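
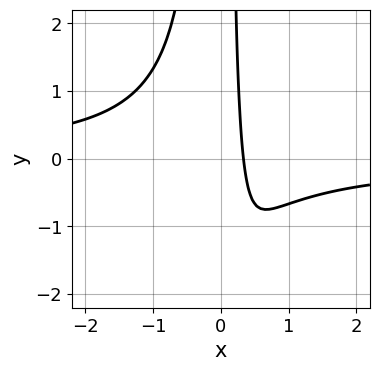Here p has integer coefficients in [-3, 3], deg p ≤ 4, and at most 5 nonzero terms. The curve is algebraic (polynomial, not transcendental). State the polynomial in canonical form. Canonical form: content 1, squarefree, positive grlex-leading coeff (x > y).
3*x^2*y + 3*x - 1

deg p = 3. A generic line meets the curve in up to 3 points.
From the visible intercepts: the curve avoids every integer y-axis point in the box.
These observations pin down the coefficients.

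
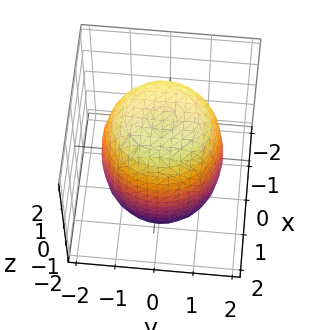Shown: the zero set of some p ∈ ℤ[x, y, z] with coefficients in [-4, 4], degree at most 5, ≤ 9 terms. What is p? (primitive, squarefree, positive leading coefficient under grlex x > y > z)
1. deg p = 4.
2. By symmetry, the z-axis is an axis of rotation, so x and y enter only as x² + y².
3. Against the integer gridlines: a circular section at z = 0 has radius between 1 and 2.
4. These observations pin down the coefficients.

x^4 + 2*x^2*y^2 + y^4 - x^2 - y^2 + z^2 - 3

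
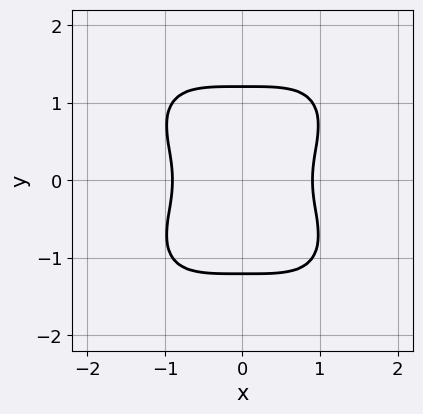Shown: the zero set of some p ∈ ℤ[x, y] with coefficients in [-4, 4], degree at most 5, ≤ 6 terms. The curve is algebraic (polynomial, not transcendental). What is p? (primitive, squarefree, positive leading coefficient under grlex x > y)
3*x^4 + 3*y^4 - 3*y^2 - 2

The degree is 4 — a generic line meets the curve in up to 4 points.
Symmetries: mirror symmetry x ↦ −x ⇒ only even powers of x; mirror symmetry y ↦ −y ⇒ only even powers of y.
Solving for integer coefficients yields p as stated.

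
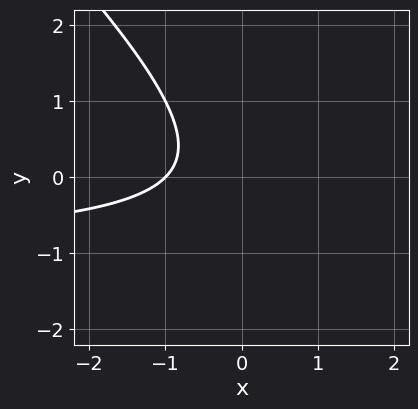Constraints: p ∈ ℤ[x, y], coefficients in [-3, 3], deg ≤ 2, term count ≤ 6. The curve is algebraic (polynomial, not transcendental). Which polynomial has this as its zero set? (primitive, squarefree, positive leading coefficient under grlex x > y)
First, the degree is 2 — the shape is more complex than any degree-1 curve.
Next, observable constraints: one x-axis crossing is at x = -1; the curve avoids every integer y-axis point in the box.
Finally, putting this together gives p.

x*y + y^2 + x + 1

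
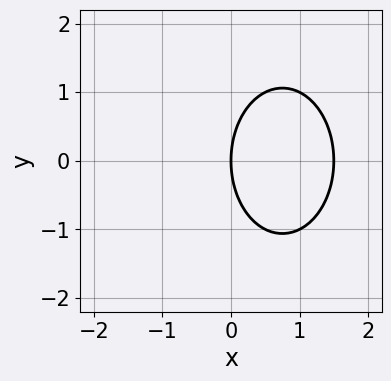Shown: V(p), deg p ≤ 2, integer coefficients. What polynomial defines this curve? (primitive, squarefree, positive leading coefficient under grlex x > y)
2*x^2 + y^2 - 3*x

First, deg p = 2. No degree-1 curve has this shape.
Next, symmetries: mirror symmetry y ↦ −y ⇒ only even powers of y.
Next, reading off the gridlines: it meets the x-axis at x = 0 (among the integer gridlines); it meets the y-axis at y = 0 (among the integer gridlines).
Finally, putting this together gives p.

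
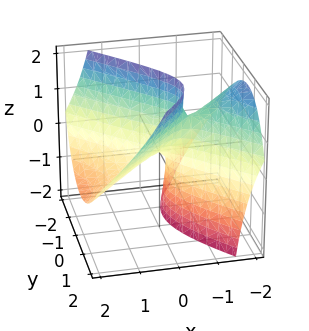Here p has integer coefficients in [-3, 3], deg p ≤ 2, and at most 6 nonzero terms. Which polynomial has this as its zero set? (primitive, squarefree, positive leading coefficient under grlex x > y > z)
2*x^2 + 3*x*z - 2*y^2 + y*z + z

1. deg p = 2. The shape is more complex than any degree-1 surface.
2. Reading off the gridlines: one x-axis crossing is at x = 0; one y-axis crossing is at y = 0; it meets the z-axis at z = 0 (among the integer gridlines).
3. Assembling these constraints gives the stated polynomial.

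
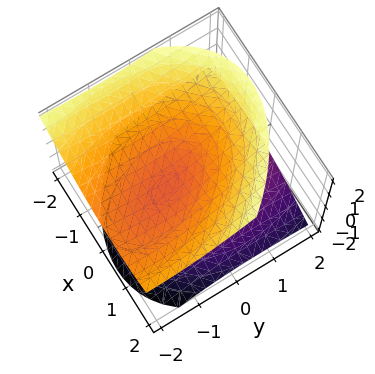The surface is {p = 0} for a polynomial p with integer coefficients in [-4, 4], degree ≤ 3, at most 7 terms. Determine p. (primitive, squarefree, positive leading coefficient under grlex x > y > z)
(a) The picture has 2 separate pieces.
(b) The degree is 2 — no degree-1 surface has this shape.
(c) Observable constraints: the surface avoids every integer x-axis point in the box; the surface avoids every integer y-axis point in the box.
(d) Solving for integer coefficients yields p as stated.

2*x^2 + x*y + y^2 + 2*y*z - 3*z^2 + 1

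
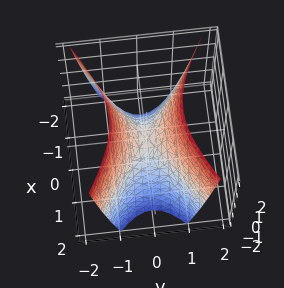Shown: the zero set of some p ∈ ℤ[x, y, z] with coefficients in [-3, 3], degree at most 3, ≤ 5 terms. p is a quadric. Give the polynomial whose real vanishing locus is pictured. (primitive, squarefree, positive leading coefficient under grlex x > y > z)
x^2 - 2*y^2 + z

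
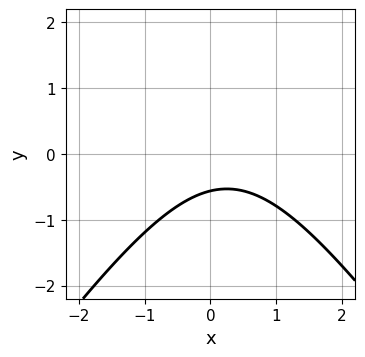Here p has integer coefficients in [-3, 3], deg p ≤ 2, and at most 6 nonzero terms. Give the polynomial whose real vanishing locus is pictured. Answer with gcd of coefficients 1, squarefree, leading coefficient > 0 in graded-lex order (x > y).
2*x^2 - y^2 - x + 3*y + 2

First, degree: a generic line meets the curve in up to 2 points, so deg p = 2.
Then, against the integer gridlines: it misses every integer gridline on the x-axis.
Finally, matching integer coefficients to the picture gives p.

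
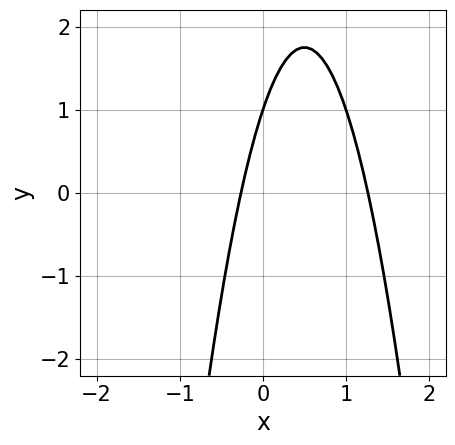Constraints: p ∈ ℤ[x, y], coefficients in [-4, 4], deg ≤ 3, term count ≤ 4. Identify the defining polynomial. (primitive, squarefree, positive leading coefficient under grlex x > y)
3*x^2 - 3*x + y - 1

First, degree: a generic line meets the curve in up to 2 points, so deg p = 2.
Next, from the axis intercepts and sections: it meets the y-axis at y = 1 (among the integer gridlines).
Finally, these observations pin down the coefficients.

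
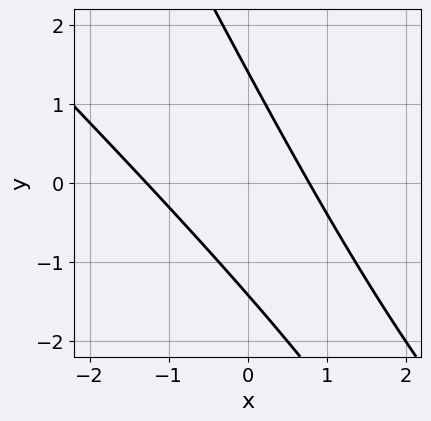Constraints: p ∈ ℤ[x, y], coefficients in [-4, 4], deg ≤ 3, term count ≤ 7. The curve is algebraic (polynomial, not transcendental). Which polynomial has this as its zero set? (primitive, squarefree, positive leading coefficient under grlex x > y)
2*x^2 + 3*x*y + y^2 + x - 2

1. deg p = 2. A generic line meets the curve in up to 2 points.
2. Solving for integer coefficients yields p as stated.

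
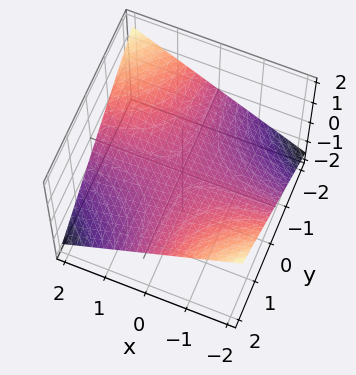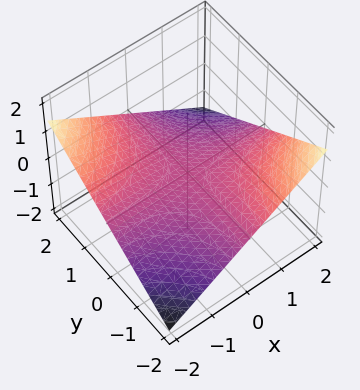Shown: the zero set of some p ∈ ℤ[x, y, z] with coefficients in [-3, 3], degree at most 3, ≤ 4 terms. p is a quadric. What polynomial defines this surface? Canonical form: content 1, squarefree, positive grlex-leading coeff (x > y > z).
x*y + 3*z

Degree: a hyperbolic paraboloid; a quadric, so deg p = 2.
Against the integer gridlines: every point of the x-axis in the box is on the surface; every point of the y-axis in the box is on the surface.
The integer polynomial consistent with all of this is the stated p.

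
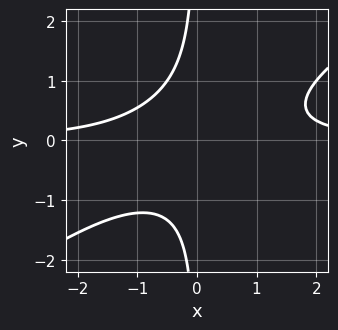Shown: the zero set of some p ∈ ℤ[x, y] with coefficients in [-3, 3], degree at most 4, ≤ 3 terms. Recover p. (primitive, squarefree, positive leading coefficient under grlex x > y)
2*x^2*y - 3*x*y^2 - 2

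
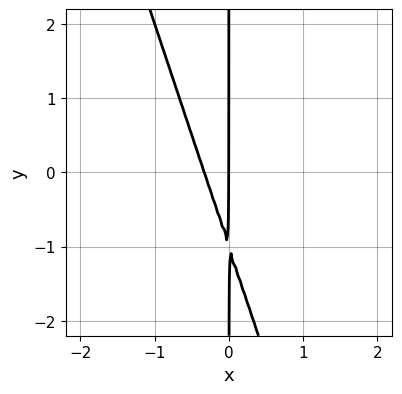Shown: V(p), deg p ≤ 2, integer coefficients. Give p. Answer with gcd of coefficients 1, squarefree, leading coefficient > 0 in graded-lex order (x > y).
First, degree: the shape is more complex than any degree-1 curve, so deg p = 2.
Next, from the visible intercepts: the visible y-axis segment lies entirely on the curve; it meets the x-axis at x = 0 (among the integer gridlines).
Finally, fitting integer coefficients to these (and the overall shape) gives p.

3*x^2 + x*y + x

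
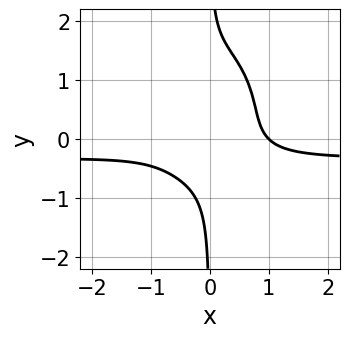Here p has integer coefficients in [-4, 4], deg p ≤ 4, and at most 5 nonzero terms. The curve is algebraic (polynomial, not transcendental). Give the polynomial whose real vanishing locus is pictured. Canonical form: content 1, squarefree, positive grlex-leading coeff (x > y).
1. deg p = 4.
2. Reading off the gridlines: it meets the x-axis at x = 1 (among the integer gridlines); the curve avoids every integer y-axis point in the box.
3. Putting this together gives p.

3*x^3*y + 2*x*y^3 + x^3 - 2*x*y^2 - 1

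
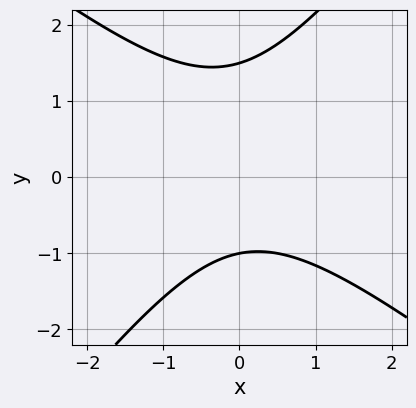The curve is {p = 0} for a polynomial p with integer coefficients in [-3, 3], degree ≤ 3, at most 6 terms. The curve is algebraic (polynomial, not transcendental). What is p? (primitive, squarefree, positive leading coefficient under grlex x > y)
Degree: no degree-1 curve has this shape, so deg p = 2.
Against the integer gridlines: one y-axis crossing is at y = -1; it misses every integer gridline on the x-axis.
Together with the visible shape, these determine p as stated.

2*x^2 + x*y - 2*y^2 + y + 3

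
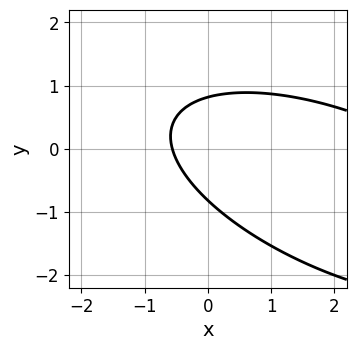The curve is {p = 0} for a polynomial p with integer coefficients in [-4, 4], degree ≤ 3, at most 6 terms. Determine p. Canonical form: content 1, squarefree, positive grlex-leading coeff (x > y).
1. The degree is 2 — the shape is more complex than any degree-1 curve.
2. Solving for integer coefficients yields p as stated.

x^2 + 2*x*y + 3*y^2 - 3*x - 2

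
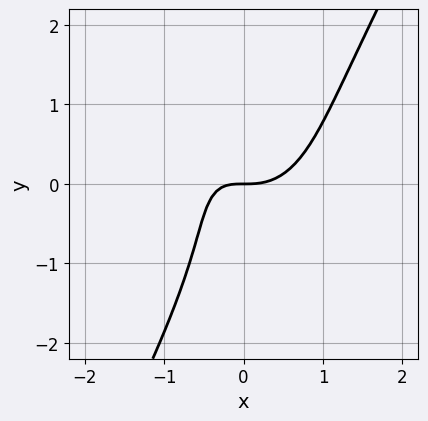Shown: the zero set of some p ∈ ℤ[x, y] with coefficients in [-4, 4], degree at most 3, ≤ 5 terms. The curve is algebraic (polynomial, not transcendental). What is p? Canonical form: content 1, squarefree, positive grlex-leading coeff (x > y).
3*x^3 + x*y^2 - y^3 - 2*x*y - 2*y

First, deg p = 3.
Then, reading off the gridlines: it meets the y-axis at y = 0 (among the integer gridlines); it crosses the x-axis at the gridline x = 0.
Finally, these observations pin down the coefficients.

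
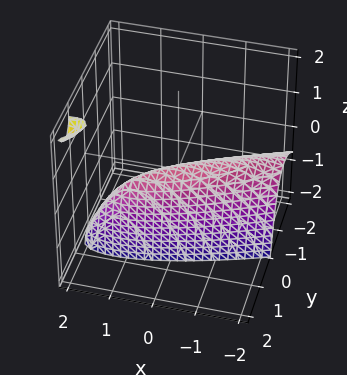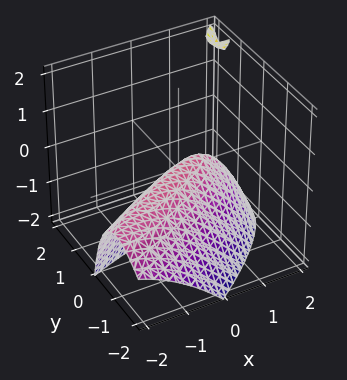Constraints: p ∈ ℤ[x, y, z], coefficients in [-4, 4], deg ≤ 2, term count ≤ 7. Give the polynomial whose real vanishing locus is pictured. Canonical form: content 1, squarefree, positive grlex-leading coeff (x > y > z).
1. There are 2 components.
2. The degree is 2 — the shape is more complex than any degree-1 surface.
3. From the axis intercepts and sections: one z-axis crossing is at z = 0; it crosses the x-axis at the gridline x = 0; one y-axis crossing is at y = 0.
4. Putting this together gives p.

x^2 - 3*x*y + 3*y^2 - 2*y*z + 2*z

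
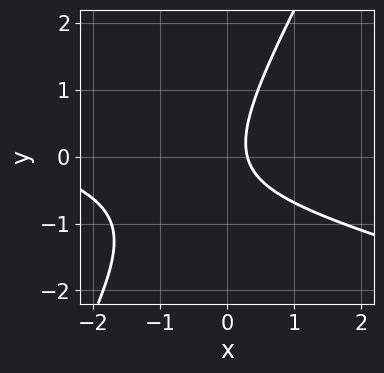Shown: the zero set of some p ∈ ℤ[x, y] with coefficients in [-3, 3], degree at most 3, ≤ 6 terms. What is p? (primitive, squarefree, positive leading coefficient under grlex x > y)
x^2 + 3*x*y - 2*y^2 + 3*x - 1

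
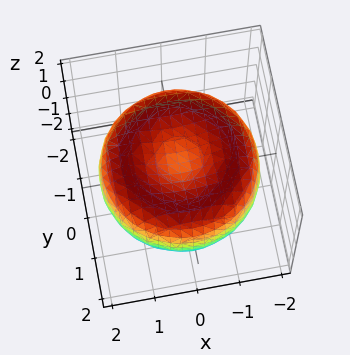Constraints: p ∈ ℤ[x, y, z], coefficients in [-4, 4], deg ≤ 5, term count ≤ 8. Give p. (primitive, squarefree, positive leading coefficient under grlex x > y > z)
x^4 + 2*x^2*y^2 + y^4 - 3*x^2 - 3*y^2 + 3*z^2 - 1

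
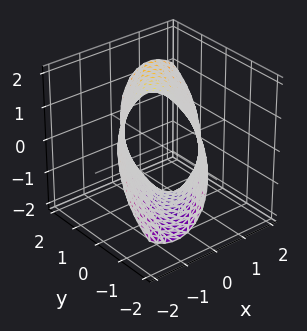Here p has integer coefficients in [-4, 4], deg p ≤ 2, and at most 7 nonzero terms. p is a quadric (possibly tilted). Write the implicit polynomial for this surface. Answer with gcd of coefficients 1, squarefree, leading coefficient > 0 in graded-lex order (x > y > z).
1. The degree is 2 — a generic line meets the surface in up to 2 points.
2. Matching integer coefficients to the picture gives p.

2*x^2 - 3*x*y + x*z + y^2 + z^2 - 3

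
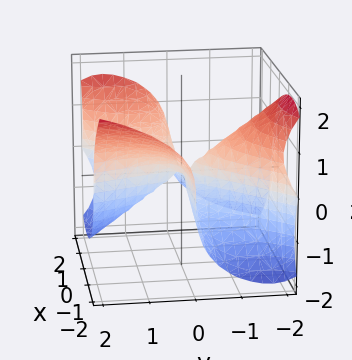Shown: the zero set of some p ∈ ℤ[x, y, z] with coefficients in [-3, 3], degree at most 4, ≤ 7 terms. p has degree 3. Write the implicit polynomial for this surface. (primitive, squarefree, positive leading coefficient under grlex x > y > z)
3*x^2*y - 2*x*y^2 + 2*x*y*z - y^3 - 3*z^3

Degree: no degree-2 surface has this shape, so deg p = 3.
From the visible intercepts: it crosses the z-axis at the gridline z = 0; it meets the y-axis at y = 0 (among the integer gridlines).
Matching integer coefficients to the picture gives p. Check: (2, 0, 0) on the x-axis lies on the surface, and p(2, 0, 0) = 0. ✓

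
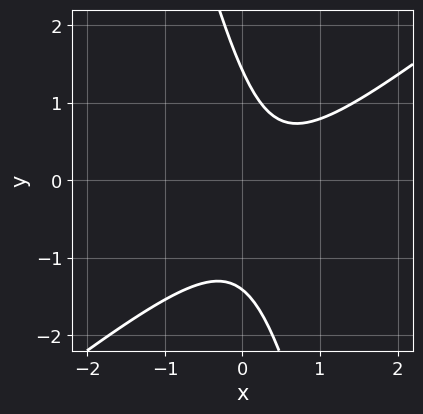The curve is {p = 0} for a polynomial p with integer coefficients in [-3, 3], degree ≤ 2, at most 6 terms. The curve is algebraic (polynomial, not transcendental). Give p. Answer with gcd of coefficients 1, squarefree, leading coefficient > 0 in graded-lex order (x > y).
3*x^2 - 3*x*y - y^2 - 2*x + 2

1. deg p = 2. A generic line meets the curve in up to 2 points.
2. Reading off the gridlines: no x-intercept at any integer in the box.
3. Fitting integer coefficients to these (and the overall shape) gives p.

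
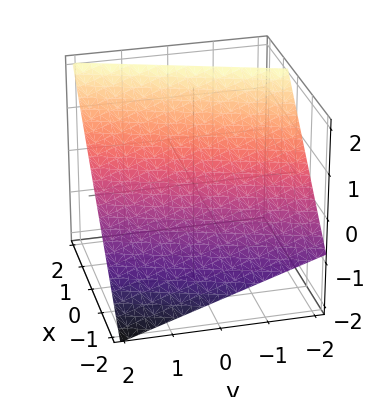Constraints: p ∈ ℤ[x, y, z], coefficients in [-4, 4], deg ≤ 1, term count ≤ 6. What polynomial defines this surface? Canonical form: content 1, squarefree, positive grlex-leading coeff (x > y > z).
1. The degree is 1 — every cross-section is a straight line — this is a plane.
2. Reading off the gridlines: it crosses the y-axis at the gridline y = 2.
3. The integer polynomial consistent with all of this is the stated p.

3*x - y - 3*z + 2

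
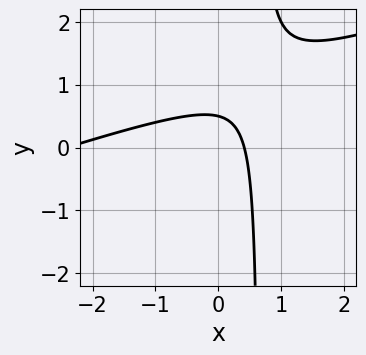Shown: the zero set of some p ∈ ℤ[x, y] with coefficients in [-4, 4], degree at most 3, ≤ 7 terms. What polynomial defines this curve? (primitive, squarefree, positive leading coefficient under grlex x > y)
x^2 - 3*x*y + 2*x + 2*y - 1

First, deg p = 2.
Finally, matching integer coefficients to the picture gives p.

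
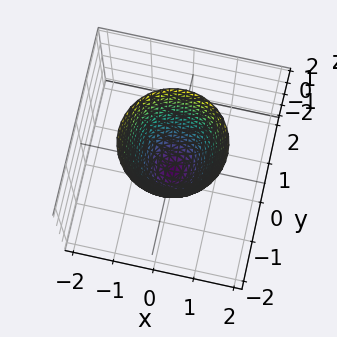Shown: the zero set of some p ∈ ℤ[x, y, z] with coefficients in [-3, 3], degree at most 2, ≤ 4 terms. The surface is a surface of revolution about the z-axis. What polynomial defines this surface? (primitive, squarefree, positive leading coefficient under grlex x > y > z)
Degree: no degree-1 surface has this shape, so deg p = 2.
By symmetry, the z-axis is an axis of rotation, so x and y enter only as x² + y².
Observable constraints: a circular section at z = 2 has radius between 1 and 2; one z-axis crossing is at z = -1.
Matching integer coefficients to the picture gives p.

2*x^2 + 2*y^2 - z - 1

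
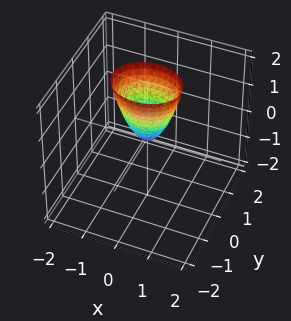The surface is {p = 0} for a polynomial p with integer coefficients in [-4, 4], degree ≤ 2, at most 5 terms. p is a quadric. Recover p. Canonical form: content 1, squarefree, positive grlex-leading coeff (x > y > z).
2*x^2 + 3*y^2 - z

(a) The degree is 2 — a paraboloid; a quadric.
(b) Symmetries: the y ↦ −y reflection is a symmetry, so y appears only in even powers; it's symmetric under x → −x, forcing even powers of x.
(c) Against the integer gridlines: it meets the y-axis at y = 0 (among the integer gridlines); it crosses the x-axis at the gridline x = 0.
(d) Together with the visible shape, these determine p as stated.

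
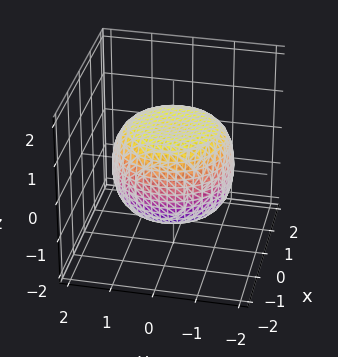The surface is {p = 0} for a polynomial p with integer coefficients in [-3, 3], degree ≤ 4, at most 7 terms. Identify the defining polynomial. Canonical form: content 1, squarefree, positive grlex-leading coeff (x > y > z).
x^4 + 2*x^2*y^2 + y^4 - x^2 - y^2 + 2*z^2 - 2

First, degree: the shape is more complex than any degree-3 surface, so deg p = 4.
Then, by symmetry, the surface is invariant under rotation about z: p = q(x² + y², z).
Then, from the axis intercepts and sections: the z-axis gridline crossings are at z ∈ {-1, 1}; a circular section at z = 1 has radius exactly 1.
Finally, together with the visible shape, these determine p as stated.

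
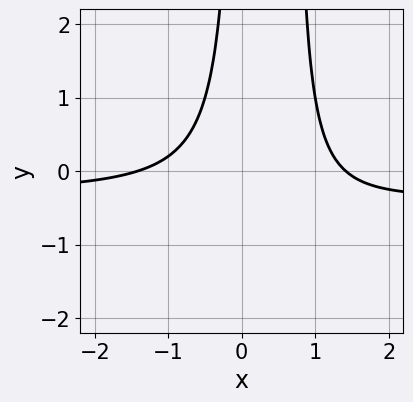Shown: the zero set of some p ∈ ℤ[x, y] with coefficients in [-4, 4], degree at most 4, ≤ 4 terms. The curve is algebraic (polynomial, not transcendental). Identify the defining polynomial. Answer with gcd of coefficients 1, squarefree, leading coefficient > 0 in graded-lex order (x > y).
(a) The degree is 3 — no degree-2 curve has this shape.
(b) Against the integer gridlines: it misses every integer gridline on the y-axis.
(c) Fitting integer coefficients to these (and the overall shape) gives p.

3*x^2*y + x^2 - 2*x*y - 2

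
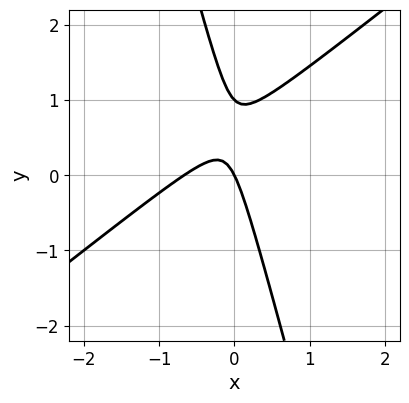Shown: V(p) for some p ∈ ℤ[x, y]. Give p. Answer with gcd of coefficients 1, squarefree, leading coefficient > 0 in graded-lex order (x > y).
3*x^2 - 3*x*y - y^2 + 2*x + y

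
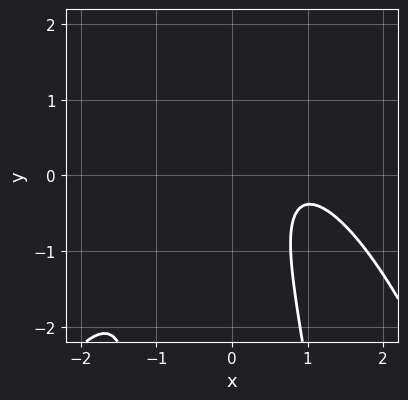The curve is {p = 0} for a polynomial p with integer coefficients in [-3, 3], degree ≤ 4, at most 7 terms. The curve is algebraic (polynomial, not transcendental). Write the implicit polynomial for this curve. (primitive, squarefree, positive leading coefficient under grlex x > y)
The degree is 4 — no degree-3 curve has this shape.
Observable constraints: no y-intercept at any integer in the box; it misses every integer gridline on the x-axis.
Assembling these constraints gives the stated polynomial.

x^4 + 3*x^2*y + y^2 - 2*x + 2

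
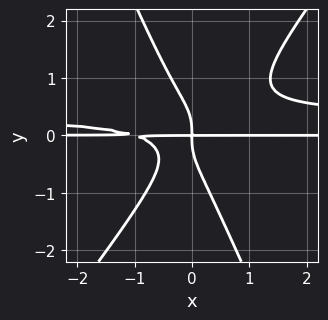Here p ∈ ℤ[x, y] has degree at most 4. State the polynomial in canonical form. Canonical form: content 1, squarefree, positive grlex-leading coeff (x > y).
3*x^2*y^2 - x*y^3 - y^4 - x^2*y - x*y

(a) Degree: the shape is more complex than any degree-3 curve, so deg p = 4.
(b) Observable constraints: every point of the x-axis in the box is on the curve.
(c) Assembling these constraints gives the stated polynomial.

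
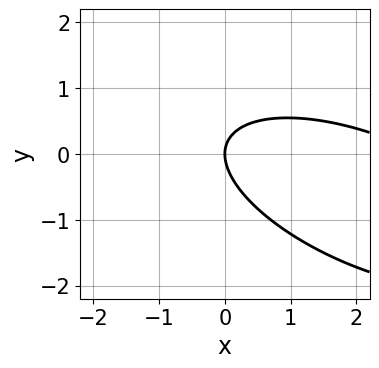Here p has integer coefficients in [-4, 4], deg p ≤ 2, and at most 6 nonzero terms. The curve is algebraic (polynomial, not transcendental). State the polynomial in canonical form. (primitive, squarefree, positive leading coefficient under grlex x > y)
Degree: the shape is more complex than any degree-1 curve, so deg p = 2.
Against the integer gridlines: one y-axis crossing is at y = 0; it meets the x-axis at x = 0 (among the integer gridlines).
Fitting integer coefficients to these (and the overall shape) gives p.

x^2 + 2*x*y + 3*y^2 - 3*x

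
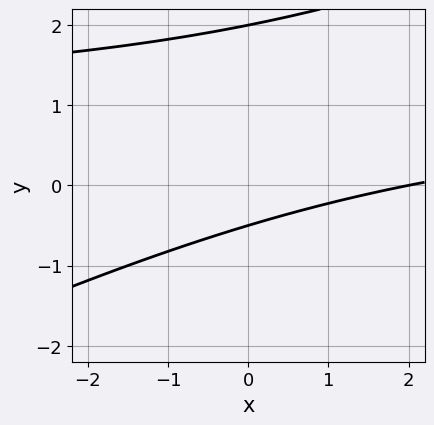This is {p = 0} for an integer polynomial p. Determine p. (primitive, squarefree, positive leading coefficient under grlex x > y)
x*y - 2*y^2 - x + 3*y + 2

First, the degree is 2 — the shape is more complex than any degree-1 curve.
Next, from the visible intercepts: it crosses the y-axis at the gridline y = 2; it meets the x-axis at x = 2 (among the integer gridlines).
Finally, fitting integer coefficients to these (and the overall shape) gives p.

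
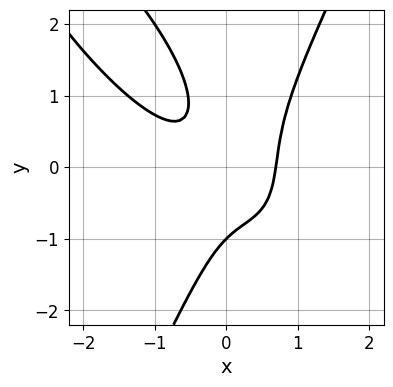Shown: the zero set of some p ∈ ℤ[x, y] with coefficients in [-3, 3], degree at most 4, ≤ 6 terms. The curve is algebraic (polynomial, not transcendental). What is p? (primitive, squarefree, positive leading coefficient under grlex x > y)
(a) deg p = 3.
(b) Observable constraints: it meets the y-axis at y = -1 (among the integer gridlines).
(c) Together with the visible shape, these determine p as stated.

3*x^3 + 3*x^2*y - y^3 - 3*x*y - 1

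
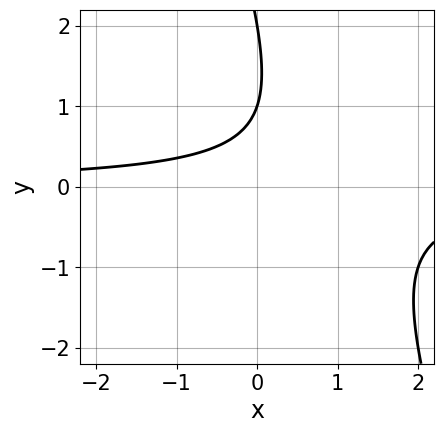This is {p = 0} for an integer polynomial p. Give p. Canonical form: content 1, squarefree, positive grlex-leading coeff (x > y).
3*x*y + y^2 - 3*y + 2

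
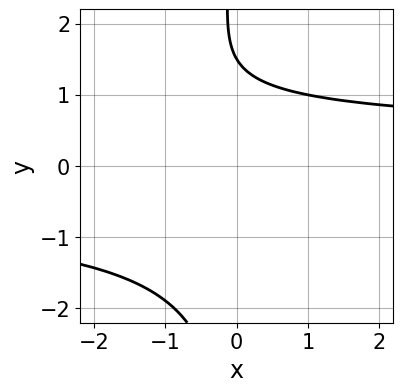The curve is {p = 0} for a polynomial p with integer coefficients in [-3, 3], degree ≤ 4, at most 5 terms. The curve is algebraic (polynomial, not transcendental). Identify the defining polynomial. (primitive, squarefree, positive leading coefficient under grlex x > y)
x*y^3 + 2*y - 3

1. Degree: a generic line meets the curve in up to 4 points, so deg p = 4.
2. From the visible intercepts: no x-intercept at any integer in the box.
3. Together with the visible shape, these determine p as stated.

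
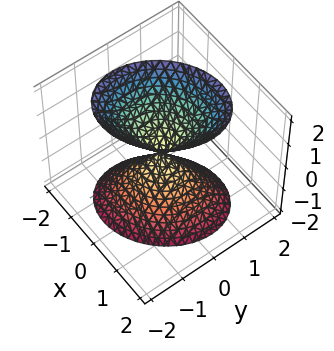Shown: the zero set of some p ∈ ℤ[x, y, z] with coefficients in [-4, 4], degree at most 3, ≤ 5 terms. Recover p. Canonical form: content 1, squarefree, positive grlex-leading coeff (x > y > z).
First, the picture has 2 separate pieces. Treating them together as one polynomial.
Then, degree: no degree-1 surface has this shape, so deg p = 2.
Then, against the integer gridlines: it meets the z-axis at z = 0 (among the integer gridlines); it meets the y-axis at y = 0 (among the integer gridlines); one x-axis crossing is at x = 0.
Finally, together with the visible shape, these determine p as stated.

2*x^2 - x*y + 2*y^2 - z^2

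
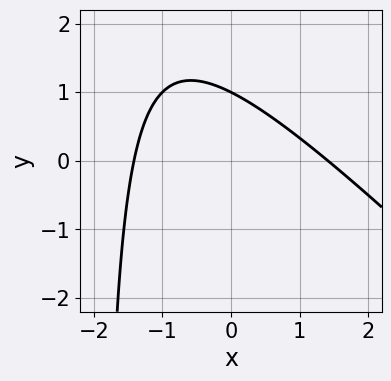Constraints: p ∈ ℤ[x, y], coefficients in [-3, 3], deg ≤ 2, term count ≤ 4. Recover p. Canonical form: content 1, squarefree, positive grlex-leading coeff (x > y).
x^2 + x*y + 2*y - 2

(a) deg p = 2.
(b) Reading off the gridlines: it crosses the y-axis at the gridline y = 1.
(c) Solving for integer coefficients yields p as stated.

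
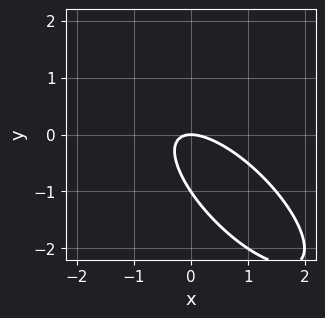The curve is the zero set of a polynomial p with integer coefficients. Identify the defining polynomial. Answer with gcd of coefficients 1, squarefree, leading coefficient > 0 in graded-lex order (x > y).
2*x^2 + 3*x*y + 2*y^2 + 2*y

First, deg p = 2.
Next, against the integer gridlines: among the integer gridlines, it crosses the y-axis at y ∈ {-1, 0}; it meets the x-axis at x = 0 (among the integer gridlines).
Finally, the integer polynomial consistent with all of this is the stated p.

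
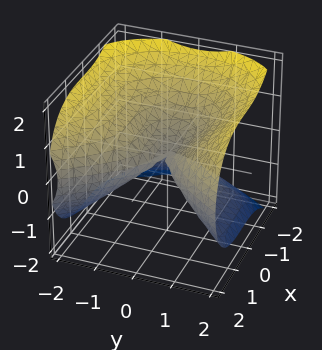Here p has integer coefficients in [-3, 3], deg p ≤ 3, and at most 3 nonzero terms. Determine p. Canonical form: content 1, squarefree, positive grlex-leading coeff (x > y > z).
x^3 - 2*y^2 + 3*z^2

(a) Degree: the shape is more complex than any degree-2 surface, so deg p = 3.
(b) Reading off the gridlines: it meets the z-axis at z = 0 (among the integer gridlines); it crosses the y-axis at the gridline y = 0.
(c) Putting this together gives p.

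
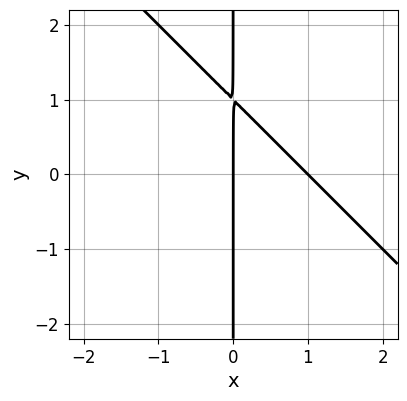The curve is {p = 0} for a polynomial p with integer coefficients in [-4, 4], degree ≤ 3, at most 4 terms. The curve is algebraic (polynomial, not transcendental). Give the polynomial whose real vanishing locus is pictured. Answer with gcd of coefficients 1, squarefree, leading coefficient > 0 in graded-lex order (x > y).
x^2 + x*y - x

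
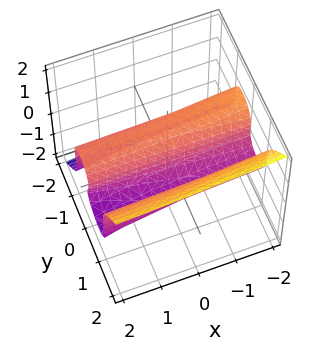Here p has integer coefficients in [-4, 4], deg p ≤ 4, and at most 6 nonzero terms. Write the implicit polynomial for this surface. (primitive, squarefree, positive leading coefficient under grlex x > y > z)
First, the degree is 3 — no degree-2 surface has this shape.
Next, reading off the gridlines: the y-axis gridline crossings are at y ∈ {-1, 0, 1}; it meets the z-axis at z = 0 (among the integer gridlines).
Finally, matching integer coefficients to the picture gives p. Check: (-2, 0, 0) on the x-axis lies on the surface, and p(-2, 0, 0) = 0. ✓

x*z^2 - 3*y^3 + 3*z^3 + z^2 + 3*y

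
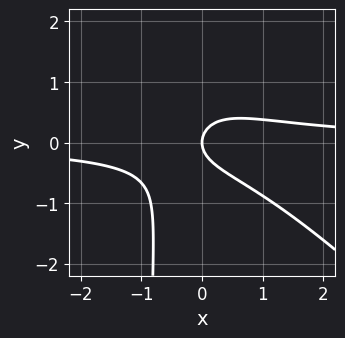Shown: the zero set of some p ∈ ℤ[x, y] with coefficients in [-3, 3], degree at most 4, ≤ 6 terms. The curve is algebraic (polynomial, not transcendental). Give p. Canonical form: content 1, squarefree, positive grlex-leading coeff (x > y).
1. The degree is 3 — the shape is more complex than any degree-2 curve.
2. Against the integer gridlines: it crosses the x-axis at the gridline x = 0; it crosses the y-axis at the gridline y = 0.
3. Together with the visible shape, these determine p as stated.

3*x^2*y + 3*x*y^2 + 3*y^2 - 2*x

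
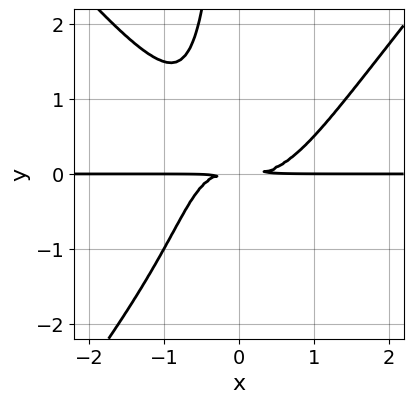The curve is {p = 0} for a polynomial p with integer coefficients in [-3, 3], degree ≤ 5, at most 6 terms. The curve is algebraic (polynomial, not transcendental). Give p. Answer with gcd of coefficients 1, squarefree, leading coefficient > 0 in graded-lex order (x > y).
3*x^3*y - 2*x*y^3 - 2*x*y^2 - 3*y^2

First, the degree is 4 — the shape is more complex than any degree-3 curve.
Next, checking where it meets the axes: every point of the x-axis in the box is on the curve.
Finally, matching integer coefficients to the picture gives p.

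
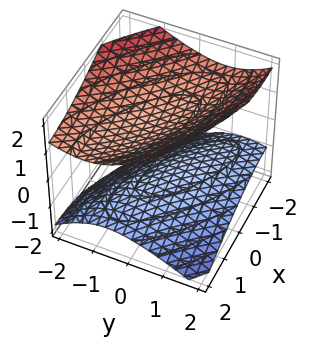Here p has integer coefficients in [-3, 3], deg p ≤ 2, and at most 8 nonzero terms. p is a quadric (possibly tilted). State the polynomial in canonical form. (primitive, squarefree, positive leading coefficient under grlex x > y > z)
x^2 + 2*x*y + 2*y^2 + y*z - 3*z^2 + 2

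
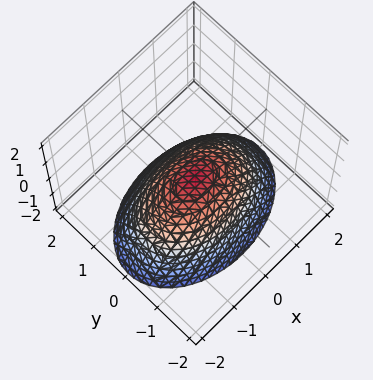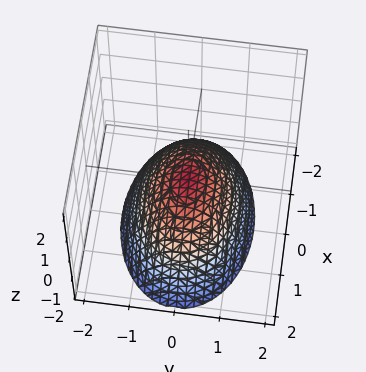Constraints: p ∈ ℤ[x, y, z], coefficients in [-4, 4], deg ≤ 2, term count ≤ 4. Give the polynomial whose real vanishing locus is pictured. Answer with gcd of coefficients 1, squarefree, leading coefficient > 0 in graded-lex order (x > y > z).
1. Degree: a single bowl opening along one axis; a quadric, so deg p = 2.
2. Symmetries: the y ↦ −y reflection is a symmetry, so y appears only in even powers; it's symmetric under x → −x, forcing even powers of x.
3. From the axis intercepts and sections: it meets the x-axis at x = 0 (among the integer gridlines); it meets the z-axis at z = 0 (among the integer gridlines); it meets the y-axis at y = 0 (among the integer gridlines).
4. Solving for integer coefficients yields p as stated.

x^2 + 2*y^2 + 2*z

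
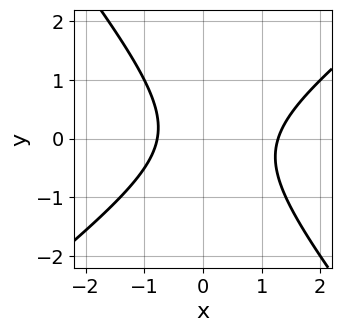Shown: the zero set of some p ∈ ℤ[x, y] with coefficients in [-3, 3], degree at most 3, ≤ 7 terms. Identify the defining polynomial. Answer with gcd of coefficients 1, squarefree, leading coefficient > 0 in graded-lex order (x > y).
2*x^2 - x*y - 2*y^2 - x - 2

(a) Degree: a generic line meets the curve in up to 2 points, so deg p = 2.
(b) From the visible intercepts: the curve avoids every integer y-axis point in the box.
(c) Matching integer coefficients to the picture gives p.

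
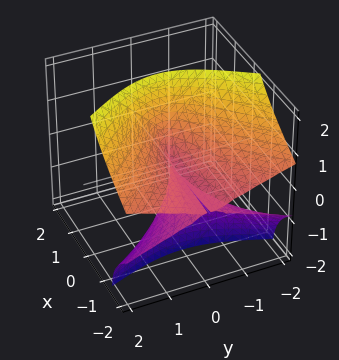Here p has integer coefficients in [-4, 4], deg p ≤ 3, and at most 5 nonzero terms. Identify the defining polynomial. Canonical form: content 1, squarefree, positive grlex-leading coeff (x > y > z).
x*y^2 + 3*x*z^2 - z^3 + 3*y^2

(a) deg p = 3. A generic line meets the surface in up to 3 points.
(b) Observable constraints: it crosses the y-axis at the gridline y = 0; the visible x-axis segment lies entirely on the surface.
(c) Matching integer coefficients to the picture gives p.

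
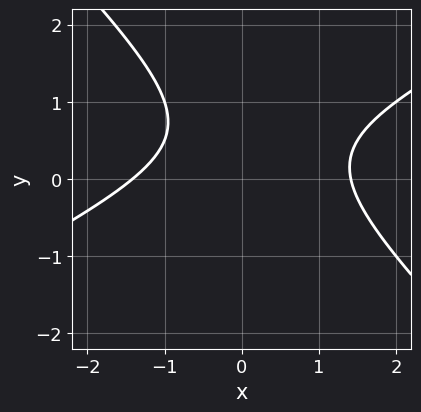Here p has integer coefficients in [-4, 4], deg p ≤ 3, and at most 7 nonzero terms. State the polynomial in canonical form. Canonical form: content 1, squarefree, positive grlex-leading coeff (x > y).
x^2 - x*y - 2*y^2 + 2*y - 2

First, the degree is 2 — a generic line meets the curve in up to 2 points.
Next, from the axis intercepts and sections: no y-intercept at any integer in the box.
Finally, solving for integer coefficients yields p as stated.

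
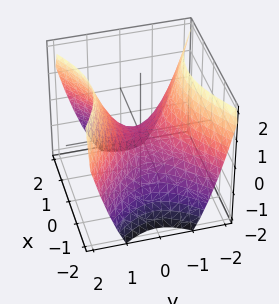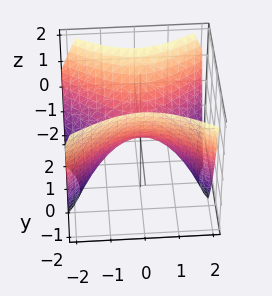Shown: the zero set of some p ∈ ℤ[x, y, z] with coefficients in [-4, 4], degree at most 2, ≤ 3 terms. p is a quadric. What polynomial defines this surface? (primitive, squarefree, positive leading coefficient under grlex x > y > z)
Degree: a hyperbolic paraboloid; a quadric, so deg p = 2.
Symmetries: mirror symmetry x ↦ −x ⇒ only even powers of x; it's symmetric under y → −y, forcing even powers of y.
Observable constraints: one y-axis crossing is at y = 0; it crosses the z-axis at the gridline z = 0; it meets the x-axis at x = 0 (among the integer gridlines).
The integer polynomial consistent with all of this is the stated p.

2*x^2 - 3*y^2 + 3*z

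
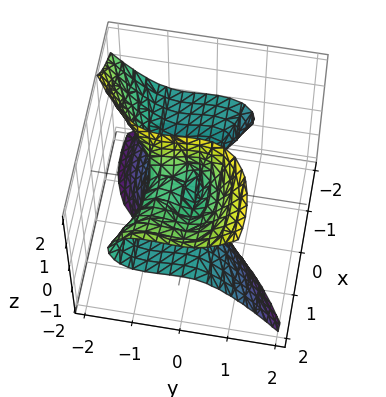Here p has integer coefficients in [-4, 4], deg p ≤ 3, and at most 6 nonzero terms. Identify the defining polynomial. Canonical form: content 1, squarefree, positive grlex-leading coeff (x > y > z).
2*x^2*z - 3*x*z^2 + 3*y^3 + 3*y^2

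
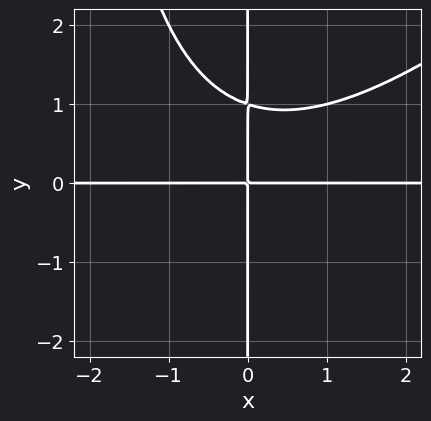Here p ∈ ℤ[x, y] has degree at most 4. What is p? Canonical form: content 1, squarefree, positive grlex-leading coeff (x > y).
x^3*y - x^2*y^2 - 3*x*y^2 + 3*x*y

First, the degree is 4 — a generic line meets the curve in up to 4 points.
Then, reading off the gridlines: the visible y-axis segment lies entirely on the curve; every point of the x-axis in the box is on the curve.
Finally, together with the visible shape, these determine p as stated.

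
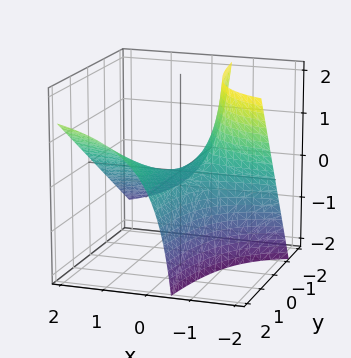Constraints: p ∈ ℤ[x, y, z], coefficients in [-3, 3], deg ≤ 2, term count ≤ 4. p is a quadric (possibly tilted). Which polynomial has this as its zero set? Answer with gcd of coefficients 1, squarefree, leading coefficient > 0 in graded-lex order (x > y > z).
1. The degree is 2 — no degree-1 surface has this shape.
2. Checking where it meets the axes: one z-axis crossing is at z = 0; the visible y-axis segment lies entirely on the surface; the visible x-axis segment lies entirely on the surface.
3. Putting this together gives p.

x*y - x*z - z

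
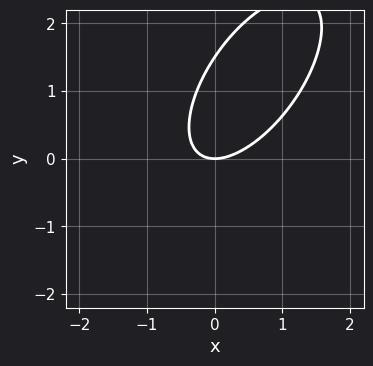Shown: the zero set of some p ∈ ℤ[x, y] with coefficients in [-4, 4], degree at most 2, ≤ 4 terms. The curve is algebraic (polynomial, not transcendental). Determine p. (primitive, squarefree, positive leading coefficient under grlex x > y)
3*x^2 - 3*x*y + 2*y^2 - 3*y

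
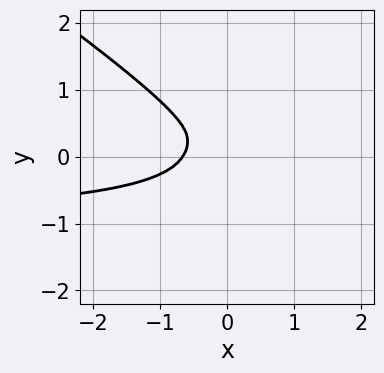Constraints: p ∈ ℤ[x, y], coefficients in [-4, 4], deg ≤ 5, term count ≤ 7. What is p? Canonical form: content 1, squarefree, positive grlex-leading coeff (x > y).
3*x^3*y + 3*x^2*y^2 + 3*y^4 + 3*x^3 + 2*x^2

Degree: a generic line meets the curve in up to 4 points, so deg p = 4.
The integer polynomial consistent with all of this is the stated p.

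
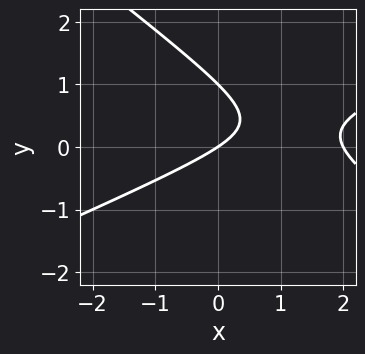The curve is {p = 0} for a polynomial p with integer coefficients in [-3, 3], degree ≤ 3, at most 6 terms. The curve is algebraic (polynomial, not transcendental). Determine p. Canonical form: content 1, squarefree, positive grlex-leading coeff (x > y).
x^2 - x*y - 3*y^2 - 2*x + 3*y

First, degree: the shape is more complex than any degree-1 curve, so deg p = 2.
Next, against the integer gridlines: the y-axis gridline crossings are at y ∈ {0, 1}; among the integer gridlines, it crosses the x-axis at x ∈ {0, 2}.
Finally, putting this together gives p.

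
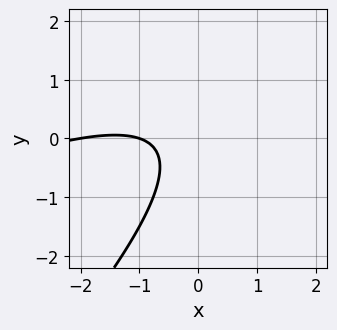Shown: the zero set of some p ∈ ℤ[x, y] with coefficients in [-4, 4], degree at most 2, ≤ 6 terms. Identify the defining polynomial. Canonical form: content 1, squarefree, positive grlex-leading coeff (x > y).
First, the degree is 2 — a generic line meets the curve in up to 2 points.
Then, checking where it meets the axes: the x-axis gridline crossings are at x ∈ {-2, -1}; the curve avoids every integer y-axis point in the box.
Finally, putting this together gives p.

x^2 - 3*x*y + 2*y^2 + 3*x + 2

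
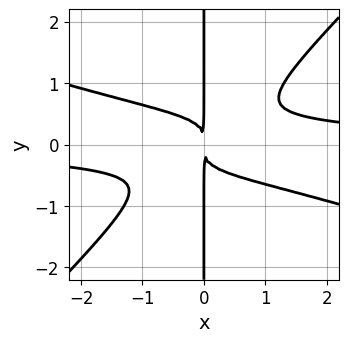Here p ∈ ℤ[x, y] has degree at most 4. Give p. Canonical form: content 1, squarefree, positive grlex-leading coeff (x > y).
x^3*y + 2*x^2*y^2 - 3*x*y^3 - x^2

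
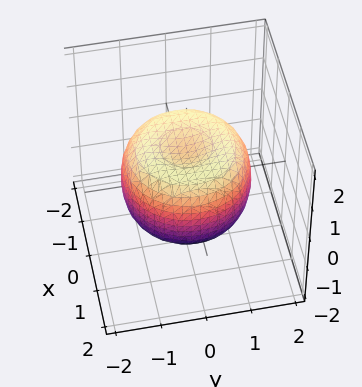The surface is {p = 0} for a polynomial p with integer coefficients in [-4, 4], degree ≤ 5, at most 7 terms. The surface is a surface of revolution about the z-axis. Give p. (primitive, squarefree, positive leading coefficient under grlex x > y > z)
deg p = 4. The shape is more complex than any degree-3 surface.
Symmetries: rotational symmetry about the z-axis ⇒ p depends on x, y only through x² + y².
Checking where it meets the axes: a circular section at z = 0 has radius between 1 and 2.
Together with the visible shape, these determine p as stated.

2*x^4 + 4*x^2*y^2 + 2*y^4 - 3*x^2 - 3*y^2 + 3*z^2 - 2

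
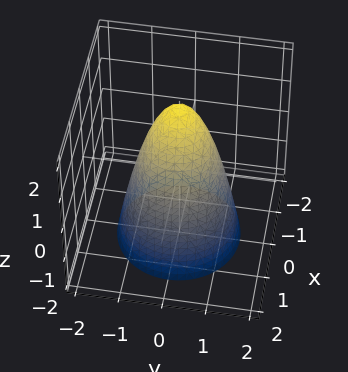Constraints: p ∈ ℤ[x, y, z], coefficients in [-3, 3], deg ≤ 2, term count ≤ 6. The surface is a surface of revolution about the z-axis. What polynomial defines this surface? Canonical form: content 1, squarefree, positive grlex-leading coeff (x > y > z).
2*x^2 + 2*y^2 + z - 2

The degree is 2 — no degree-1 surface has this shape.
Symmetries: rotational symmetry about the z-axis ⇒ p depends on x, y only through x² + y².
From the axis intercepts and sections: among the integer gridlines, it crosses the x-axis at x ∈ {-1, 1}; among the integer gridlines, it crosses the y-axis at y ∈ {-1, 1}; it crosses the z-axis at the gridline z = 2.
Matching integer coefficients to the picture gives p.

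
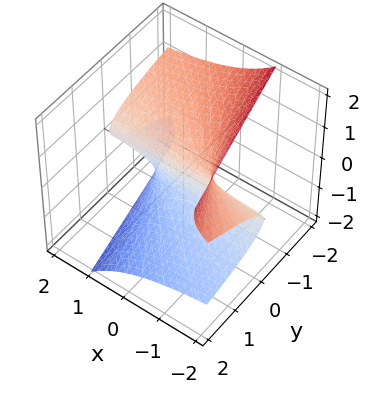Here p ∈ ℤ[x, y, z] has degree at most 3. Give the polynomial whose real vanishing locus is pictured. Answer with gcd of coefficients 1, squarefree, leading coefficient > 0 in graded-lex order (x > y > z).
First, deg p = 3.
Next, from the visible intercepts: every point of the x-axis in the box is on the surface; it crosses the y-axis at the gridline y = 0; one z-axis crossing is at z = 0.
Finally, together with the visible shape, these determine p as stated.

3*x*z^2 + 2*z^3 + 3*y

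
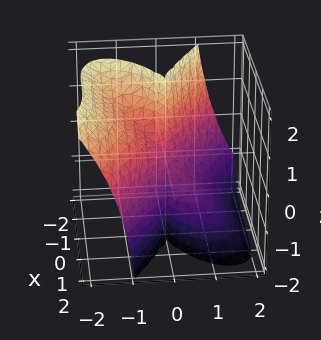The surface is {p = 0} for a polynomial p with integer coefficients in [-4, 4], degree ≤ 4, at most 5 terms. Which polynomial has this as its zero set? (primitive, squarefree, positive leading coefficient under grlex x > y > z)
(a) Degree: a generic line meets the surface in up to 3 points, so deg p = 3.
(b) Observable constraints: it crosses the y-axis at the gridline y = 0; the visible z-axis segment lies entirely on the surface; it meets the x-axis at x = 0 (among the integer gridlines).
(c) Putting this together gives p.

x^3 + 3*y^3 + 3*y^2*z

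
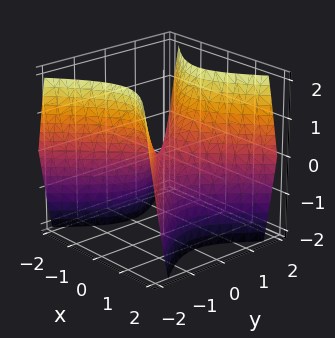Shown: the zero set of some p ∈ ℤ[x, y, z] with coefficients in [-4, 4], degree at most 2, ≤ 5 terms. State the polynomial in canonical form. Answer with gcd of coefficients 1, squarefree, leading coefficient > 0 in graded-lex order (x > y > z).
First, deg p = 2.
Then, symmetries: mirror symmetry x ↦ −x ⇒ only even powers of x; it's symmetric under y → −y, forcing even powers of y.
Then, from the visible intercepts: one x-axis crossing is at x = 0; it crosses the y-axis at the gridline y = 0.
Finally, putting this together gives p.

3*x^2 - 3*y^2 + 2*z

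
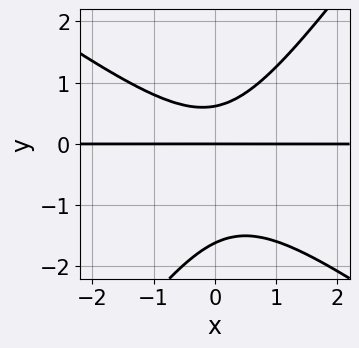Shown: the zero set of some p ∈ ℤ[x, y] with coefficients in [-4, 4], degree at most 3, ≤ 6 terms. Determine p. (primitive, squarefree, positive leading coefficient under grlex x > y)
First, deg p = 3. A generic line meets the curve in up to 3 points.
Then, reading off the gridlines: the visible x-axis segment lies entirely on the curve; it meets the y-axis at y = 0 (among the integer gridlines).
Finally, assembling these constraints gives the stated polynomial.

3*x^2*y + 2*x*y^2 - 3*y^3 - 3*y^2 + 3*y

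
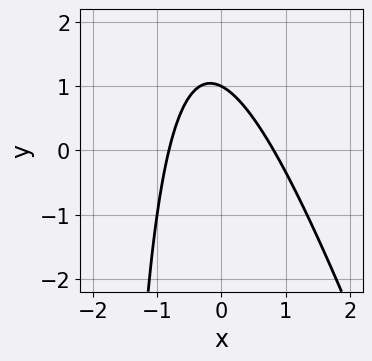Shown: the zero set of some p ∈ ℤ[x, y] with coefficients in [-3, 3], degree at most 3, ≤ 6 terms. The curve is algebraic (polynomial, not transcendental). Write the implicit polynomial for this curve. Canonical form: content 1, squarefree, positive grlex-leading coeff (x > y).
1. The degree is 2 — the shape is more complex than any degree-1 curve.
2. From the axis intercepts and sections: it meets the y-axis at y = 1 (among the integer gridlines).
3. Matching integer coefficients to the picture gives p.

3*x^2 + x*y + 2*y - 2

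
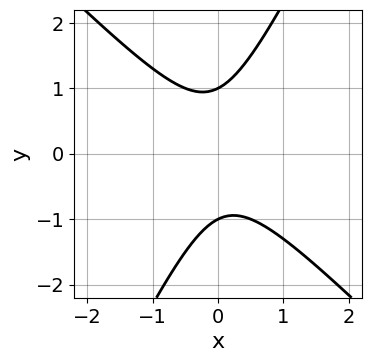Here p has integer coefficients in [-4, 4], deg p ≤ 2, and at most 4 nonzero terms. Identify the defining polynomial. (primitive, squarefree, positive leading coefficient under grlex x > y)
2*x^2 + x*y - y^2 + 1

1. deg p = 2.
2. From the visible intercepts: the curve avoids every integer x-axis point in the box; the y-axis gridline crossings are at y ∈ {-1, 1}.
3. Assembling these constraints gives the stated polynomial.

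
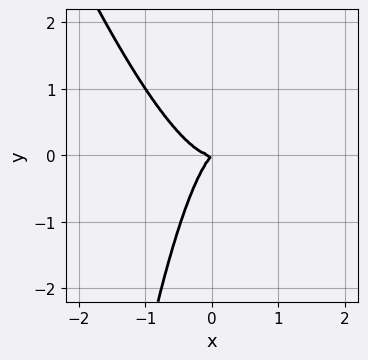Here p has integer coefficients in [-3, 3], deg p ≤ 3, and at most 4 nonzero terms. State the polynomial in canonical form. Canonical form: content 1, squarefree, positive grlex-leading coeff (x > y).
3*x^3 + x^2*y - x*y + y^2

(a) The degree is 3 — the shape is more complex than any degree-2 curve.
(b) Against the integer gridlines: it crosses the y-axis at the gridline y = 0; one x-axis crossing is at x = 0.
(c) Solving for integer coefficients yields p as stated.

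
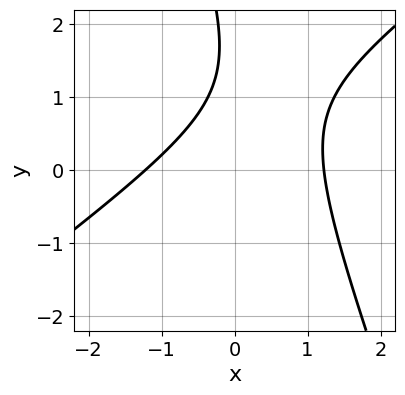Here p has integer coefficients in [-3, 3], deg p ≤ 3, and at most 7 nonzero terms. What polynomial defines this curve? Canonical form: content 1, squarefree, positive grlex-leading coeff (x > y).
1. Degree: the shape is more complex than any degree-1 curve, so deg p = 2.
2. Observable constraints: no y-intercept at any integer in the box.
3. Solving for integer coefficients yields p as stated.

2*x^2 - 2*x*y - y^2 + 3*y - 3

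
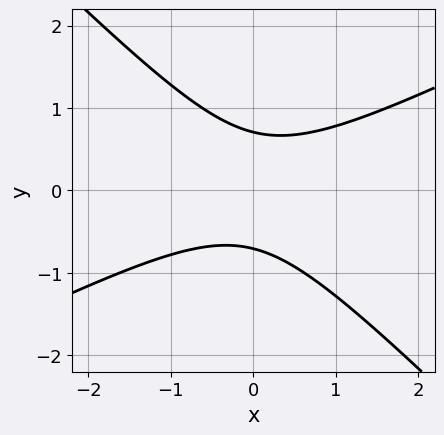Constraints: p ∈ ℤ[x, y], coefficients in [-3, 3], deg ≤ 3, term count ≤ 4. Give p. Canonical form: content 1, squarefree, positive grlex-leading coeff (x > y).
x^2 - x*y - 2*y^2 + 1

1. Degree: no degree-1 curve has this shape, so deg p = 2.
2. Observable constraints: it misses every integer gridline on the x-axis.
3. Together with the visible shape, these determine p as stated.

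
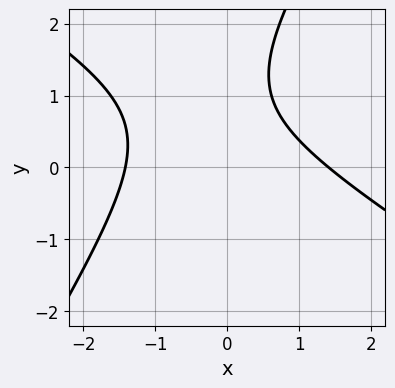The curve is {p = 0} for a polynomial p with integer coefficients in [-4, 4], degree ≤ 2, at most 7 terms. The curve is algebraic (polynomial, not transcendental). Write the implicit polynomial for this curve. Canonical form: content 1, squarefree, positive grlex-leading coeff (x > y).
x^2 + x*y - y^2 + 2*y - 2

deg p = 2.
Checking where it meets the axes: the curve avoids every integer y-axis point in the box.
Solving for integer coefficients yields p as stated.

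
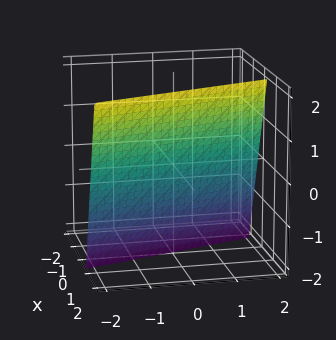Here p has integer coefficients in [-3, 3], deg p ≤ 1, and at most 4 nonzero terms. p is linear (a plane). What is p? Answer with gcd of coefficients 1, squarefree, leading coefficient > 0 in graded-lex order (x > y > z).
3*x + y - z - 2

(a) deg p = 1.
(b) Checking where it meets the axes: it meets the y-axis at y = 2 (among the integer gridlines); one z-axis crossing is at z = -2.
(c) The integer polynomial consistent with all of this is the stated p.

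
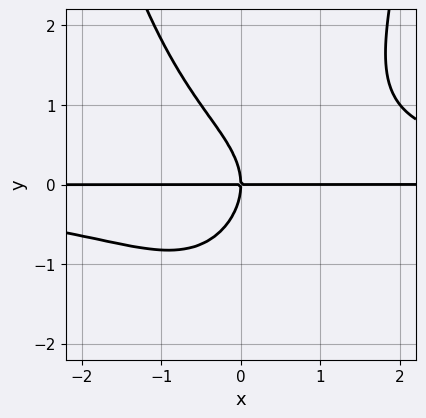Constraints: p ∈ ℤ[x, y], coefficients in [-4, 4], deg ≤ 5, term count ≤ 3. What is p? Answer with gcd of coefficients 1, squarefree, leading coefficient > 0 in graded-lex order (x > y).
2*x^2*y^2 - 2*y^3 - 3*x*y

Degree: the shape is more complex than any degree-3 curve, so deg p = 4.
Reading off the gridlines: one y-axis crossing is at y = 0; every point of the x-axis in the box is on the curve.
These observations pin down the coefficients.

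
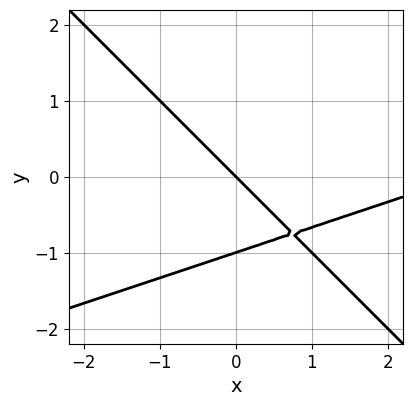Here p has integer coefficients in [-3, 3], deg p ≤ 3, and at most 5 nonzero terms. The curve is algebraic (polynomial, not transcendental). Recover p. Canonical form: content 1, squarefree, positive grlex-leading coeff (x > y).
x^2 - 2*x*y - 3*y^2 - 3*x - 3*y

First, deg p = 2. The shape is more complex than any degree-1 curve.
Then, reading off the gridlines: it crosses the x-axis at the gridline x = 0; among the integer gridlines, it crosses the y-axis at y ∈ {-1, 0}.
Finally, matching integer coefficients to the picture gives p.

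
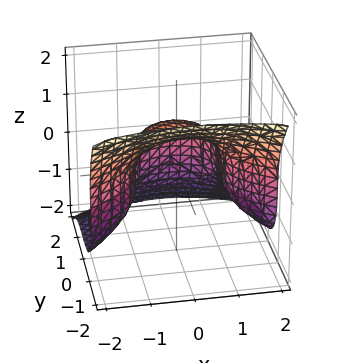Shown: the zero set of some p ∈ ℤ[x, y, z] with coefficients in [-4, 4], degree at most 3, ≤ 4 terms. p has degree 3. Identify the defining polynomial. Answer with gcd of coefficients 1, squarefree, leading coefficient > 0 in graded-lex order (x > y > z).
y^3 + z^3 + x^2 - 1

(a) deg p = 3. The shape is more complex than any degree-2 surface.
(b) From the visible intercepts: it crosses the z-axis at the gridline z = 1; the x-axis gridline crossings are at x ∈ {-1, 1}; one y-axis crossing is at y = 1.
(c) These observations pin down the coefficients.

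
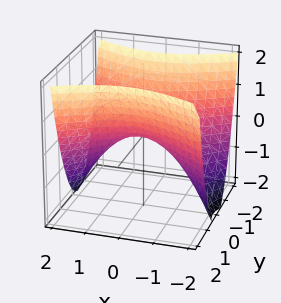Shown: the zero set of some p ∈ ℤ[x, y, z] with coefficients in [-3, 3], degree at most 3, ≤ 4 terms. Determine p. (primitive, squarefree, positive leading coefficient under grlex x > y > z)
x^2 - 2*y^2 + 2*z

First, degree: a saddle surface; a quadric, so deg p = 2.
Then, symmetries: the x ↦ −x reflection is a symmetry, so x appears only in even powers; it's symmetric under y → −y, forcing even powers of y.
Then, from the visible intercepts: it crosses the y-axis at the gridline y = 0; it crosses the x-axis at the gridline x = 0; one z-axis crossing is at z = 0.
Finally, matching integer coefficients to the picture gives p.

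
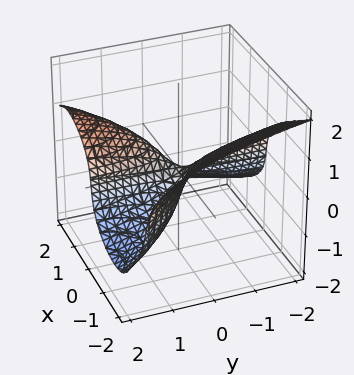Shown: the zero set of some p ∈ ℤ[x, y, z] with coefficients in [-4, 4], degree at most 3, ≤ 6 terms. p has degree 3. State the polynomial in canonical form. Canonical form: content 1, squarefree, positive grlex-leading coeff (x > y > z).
First, degree: a generic line meets the surface in up to 3 points, so deg p = 3.
Then, reading off the gridlines: it meets the z-axis at z = 0 (among the integer gridlines); it crosses the x-axis at the gridline x = 0.
Finally, matching integer coefficients to the picture gives p. Check: (0, 1, 0) on the y-axis lies on the surface, and p(0, 1, 0) = 0. ✓

x^3 + 3*z^3 - 3*x*y + z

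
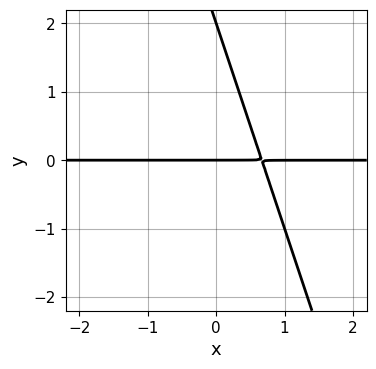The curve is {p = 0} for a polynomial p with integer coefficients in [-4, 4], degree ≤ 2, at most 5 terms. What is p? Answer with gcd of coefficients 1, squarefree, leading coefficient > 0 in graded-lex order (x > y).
3*x*y + y^2 - 2*y

1. Degree: no degree-1 curve has this shape, so deg p = 2.
2. From the visible intercepts: the y-axis gridline crossings are at y ∈ {0, 2}; the visible x-axis segment lies entirely on the curve.
3. Together with the visible shape, these determine p as stated.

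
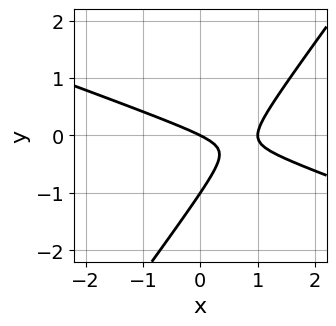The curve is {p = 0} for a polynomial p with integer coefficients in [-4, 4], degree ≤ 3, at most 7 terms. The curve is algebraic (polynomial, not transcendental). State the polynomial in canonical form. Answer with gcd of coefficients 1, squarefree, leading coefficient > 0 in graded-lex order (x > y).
1. deg p = 2. No degree-1 curve has this shape.
2. From the visible intercepts: the y-axis gridline crossings are at y ∈ {-1, 0}; among the integer gridlines, it crosses the x-axis at x ∈ {0, 1}.
3. Together with the visible shape, these determine p as stated.

x^2 + 2*x*y - 2*y^2 - x - 2*y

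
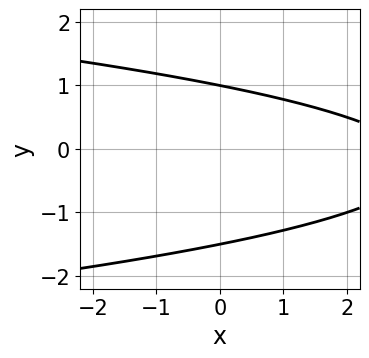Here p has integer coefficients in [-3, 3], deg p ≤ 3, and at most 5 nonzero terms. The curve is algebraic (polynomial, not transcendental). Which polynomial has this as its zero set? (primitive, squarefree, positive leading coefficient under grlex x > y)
2*y^2 + x + y - 3

1. deg p = 2. No degree-1 curve has this shape.
2. Checking where it meets the axes: it meets the y-axis at y = 1 (among the integer gridlines); the curve avoids every integer x-axis point in the box.
3. Matching integer coefficients to the picture gives p.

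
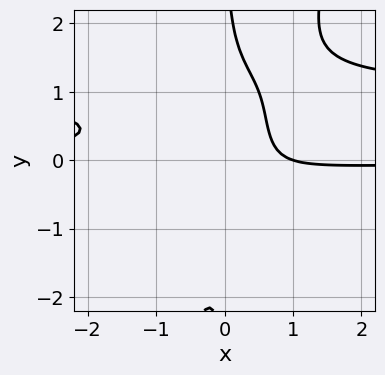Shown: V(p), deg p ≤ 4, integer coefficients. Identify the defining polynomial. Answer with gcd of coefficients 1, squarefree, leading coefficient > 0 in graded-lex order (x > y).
Degree: the shape is more complex than any degree-3 curve, so deg p = 4.
Checking where it meets the axes: no y-intercept at any integer in the box; it crosses the x-axis at the gridline x = 1.
Putting this together gives p.

3*x^2*y^2 - x*y^3 - 3*x^2*y - x + 1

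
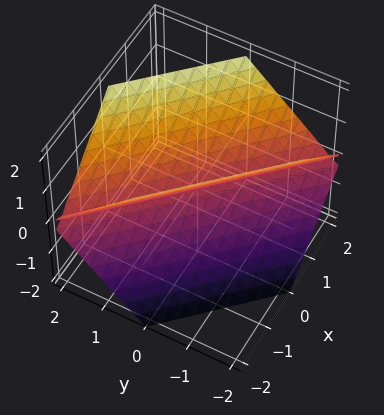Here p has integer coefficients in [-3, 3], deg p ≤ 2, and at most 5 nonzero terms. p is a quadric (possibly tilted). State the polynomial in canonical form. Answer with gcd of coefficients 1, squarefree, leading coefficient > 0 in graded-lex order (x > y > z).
x^2 + 2*x*y + y^2 - z^2

(a) There are 2 components.
(b) Degree: the shape is more complex than any degree-1 surface, so deg p = 2.
(c) Observable constraints: it meets the z-axis at z = 0 (among the integer gridlines); it crosses the x-axis at the gridline x = 0; it crosses the y-axis at the gridline y = 0.
(d) Assembling these constraints gives the stated polynomial.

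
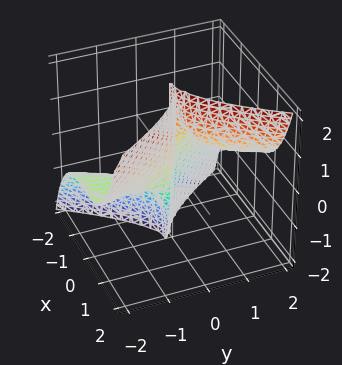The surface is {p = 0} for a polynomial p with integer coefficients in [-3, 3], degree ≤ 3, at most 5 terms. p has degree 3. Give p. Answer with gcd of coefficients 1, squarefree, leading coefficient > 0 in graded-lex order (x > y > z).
3*x^3 - 3*y^2*z + y

The degree is 3 — the shape is more complex than any degree-2 surface.
Observable constraints: it meets the y-axis at y = 0 (among the integer gridlines); the visible z-axis segment lies entirely on the surface.
Assembling these constraints gives the stated polynomial.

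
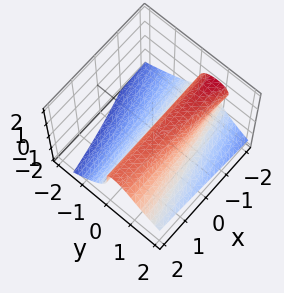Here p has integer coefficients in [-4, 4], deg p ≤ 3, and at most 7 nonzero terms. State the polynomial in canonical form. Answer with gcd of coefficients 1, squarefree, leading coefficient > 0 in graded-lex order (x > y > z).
x*y*z + 2*z^3 + 3*y^2 + y*z - 3*y

First, the degree is 3 — the shape is more complex than any degree-2 surface.
Then, from the axis intercepts and sections: it meets the z-axis at z = 0 (among the integer gridlines); among the integer gridlines, it crosses the y-axis at y ∈ {0, 1}.
Finally, the integer polynomial consistent with all of this is the stated p.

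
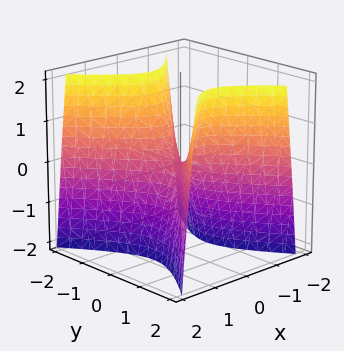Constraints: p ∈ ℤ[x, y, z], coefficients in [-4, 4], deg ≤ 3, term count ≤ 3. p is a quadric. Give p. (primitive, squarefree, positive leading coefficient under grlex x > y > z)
1. Degree: a saddle surface; a quadric, so deg p = 2.
2. Symmetries: it's symmetric under x → −x, forcing even powers of x; it's symmetric under y → −y, forcing even powers of y.
3. From the axis intercepts and sections: it meets the z-axis at z = 0 (among the integer gridlines); it crosses the x-axis at the gridline x = 0; it meets the y-axis at y = 0 (among the integer gridlines).
4. These observations pin down the coefficients.

3*x^2 - 2*y^2 + z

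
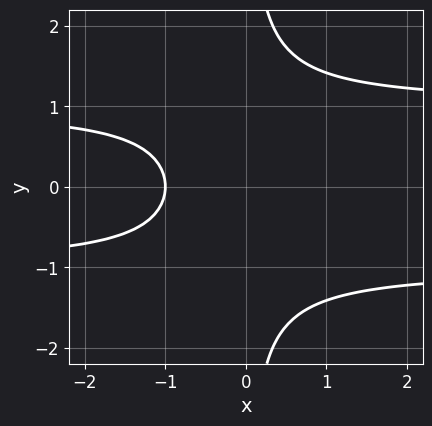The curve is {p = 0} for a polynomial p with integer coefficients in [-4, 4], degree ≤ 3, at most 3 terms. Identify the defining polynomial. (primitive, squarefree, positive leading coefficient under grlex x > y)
First, the degree is 3 — a generic line meets the curve in up to 3 points.
Next, symmetries: the y ↦ −y reflection is a symmetry, so y appears only in even powers.
Then, reading off the gridlines: it crosses the x-axis at the gridline x = -1; the curve avoids every integer y-axis point in the box.
Finally, together with the visible shape, these determine p as stated.

x*y^2 - x - 1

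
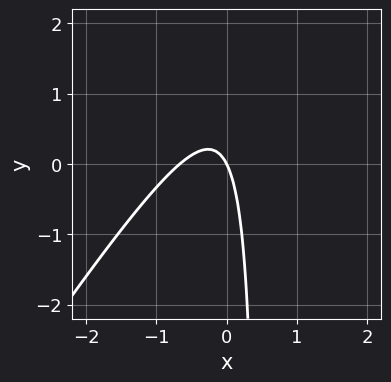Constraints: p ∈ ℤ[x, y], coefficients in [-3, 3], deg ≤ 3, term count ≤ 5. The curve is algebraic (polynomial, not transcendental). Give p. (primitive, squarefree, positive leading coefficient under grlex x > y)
(a) deg p = 2. No degree-1 curve has this shape.
(b) Against the integer gridlines: one y-axis crossing is at y = 0; one x-axis crossing is at x = 0.
(c) Putting this together gives p.

3*x^2 - 2*x*y + 2*x + y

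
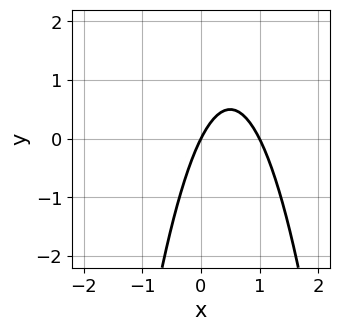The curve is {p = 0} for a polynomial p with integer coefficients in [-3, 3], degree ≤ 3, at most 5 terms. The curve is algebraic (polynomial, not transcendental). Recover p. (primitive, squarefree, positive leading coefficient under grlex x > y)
2*x^2 - 2*x + y

Degree: no degree-1 curve has this shape, so deg p = 2.
Reading off the gridlines: it crosses the y-axis at the gridline y = 0; the x-axis gridline crossings are at x ∈ {0, 1}.
Assembling these constraints gives the stated polynomial.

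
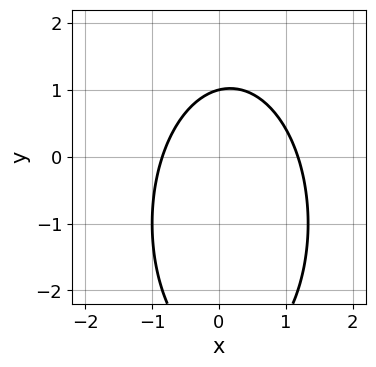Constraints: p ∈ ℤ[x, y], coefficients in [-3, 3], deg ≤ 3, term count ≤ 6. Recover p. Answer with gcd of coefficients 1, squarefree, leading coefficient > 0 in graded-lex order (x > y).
3*x^2 + y^2 - x + 2*y - 3

First, deg p = 2. A generic line meets the curve in up to 2 points.
Then, checking where it meets the axes: one y-axis crossing is at y = 1.
Finally, fitting integer coefficients to these (and the overall shape) gives p.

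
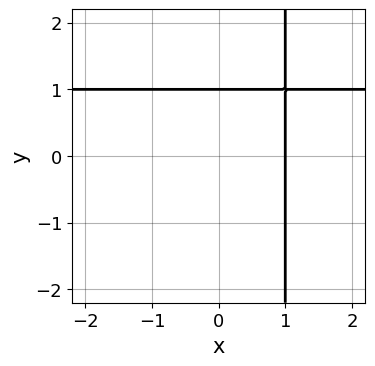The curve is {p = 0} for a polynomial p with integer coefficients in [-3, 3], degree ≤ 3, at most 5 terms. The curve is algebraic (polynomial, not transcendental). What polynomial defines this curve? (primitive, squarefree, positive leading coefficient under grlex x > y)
First, degree: no degree-1 curve has this shape, so deg p = 2.
Then, checking where it meets the axes: it meets the y-axis at y = 1 (among the integer gridlines); one x-axis crossing is at x = 1.
Finally, together with the visible shape, these determine p as stated.

x*y - x - y + 1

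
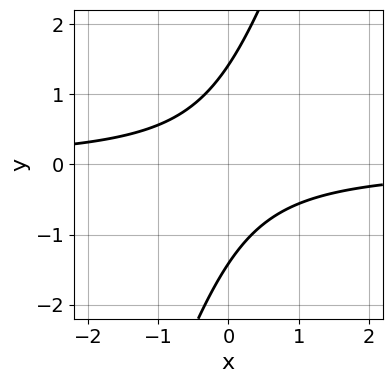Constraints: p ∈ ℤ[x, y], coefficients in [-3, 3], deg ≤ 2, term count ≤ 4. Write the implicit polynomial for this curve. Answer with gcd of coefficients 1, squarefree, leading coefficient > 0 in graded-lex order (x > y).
3*x*y - y^2 + 2

1. Degree: the shape is more complex than any degree-1 curve, so deg p = 2.
2. Observable constraints: it misses every integer gridline on the x-axis.
3. The integer polynomial consistent with all of this is the stated p.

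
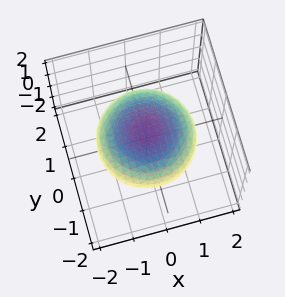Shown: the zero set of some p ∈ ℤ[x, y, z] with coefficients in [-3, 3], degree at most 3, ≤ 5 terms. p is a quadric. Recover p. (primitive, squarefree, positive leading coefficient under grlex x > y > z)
(a) The degree is 2 — a closed, bounded, convex surface; a quadric.
(b) Symmetries: rotational symmetry about the z-axis ⇒ p depends on x, y only through x² + y²; mirror symmetry z ↦ −z ⇒ only even powers of z.
(c) Observable constraints: a circular section at z = 0 has radius between 1 and 2; among the integer gridlines, it crosses the z-axis at z ∈ {-1, 1}.
(d) Solving for integer coefficients yields p as stated.

x^2 + y^2 + 2*z^2 - 2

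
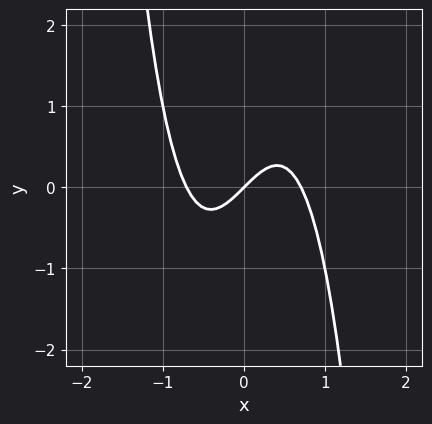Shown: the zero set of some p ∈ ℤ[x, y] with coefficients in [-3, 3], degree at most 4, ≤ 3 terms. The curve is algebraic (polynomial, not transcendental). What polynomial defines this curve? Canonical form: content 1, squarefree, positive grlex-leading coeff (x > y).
2*x^3 - x + y

1. deg p = 3.
2. From the visible intercepts: it crosses the x-axis at the gridline x = 0; it meets the y-axis at y = 0 (among the integer gridlines).
3. These observations pin down the coefficients.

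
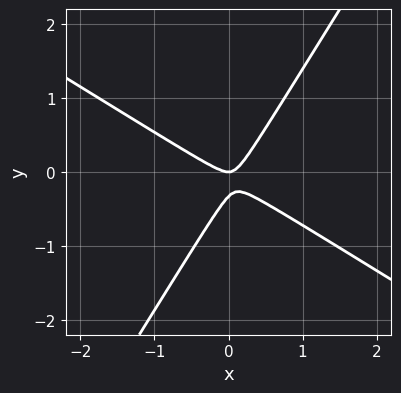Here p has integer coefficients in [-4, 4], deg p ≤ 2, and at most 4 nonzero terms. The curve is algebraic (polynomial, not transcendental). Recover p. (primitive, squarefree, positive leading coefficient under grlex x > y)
First, deg p = 2. No degree-1 curve has this shape.
Next, against the integer gridlines: it meets the x-axis at x = 0 (among the integer gridlines); one y-axis crossing is at y = 0.
Finally, putting this together gives p.

3*x^2 + 3*x*y - 3*y^2 - y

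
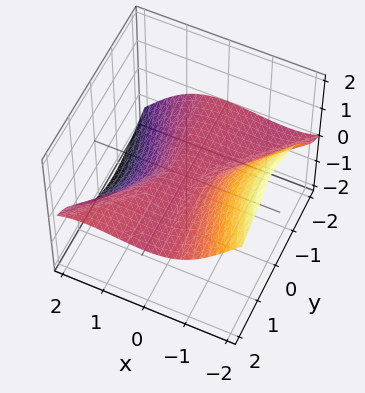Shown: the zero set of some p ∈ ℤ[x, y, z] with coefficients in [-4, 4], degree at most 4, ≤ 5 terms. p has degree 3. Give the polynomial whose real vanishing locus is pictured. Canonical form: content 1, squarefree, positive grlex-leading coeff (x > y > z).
x^3 - x^2*y + 2*y^2*z + z^3 + z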